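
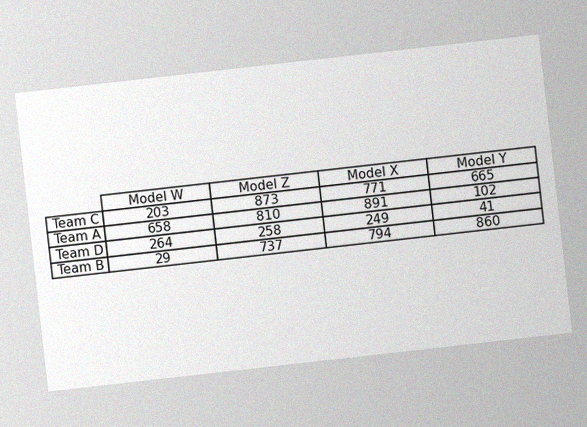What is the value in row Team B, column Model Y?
860

The chart is tilted about 6° counter-clockwise, with some photo noise. The (Team B, Model Y) cell reads 860.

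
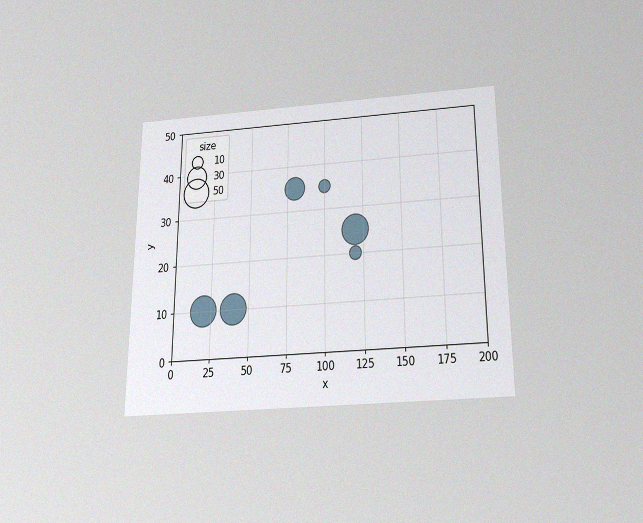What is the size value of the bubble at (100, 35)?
10

The chart is viewed slightly from below, with some photo noise. Matching the bubble at (100, 35) against the size legend gives 10.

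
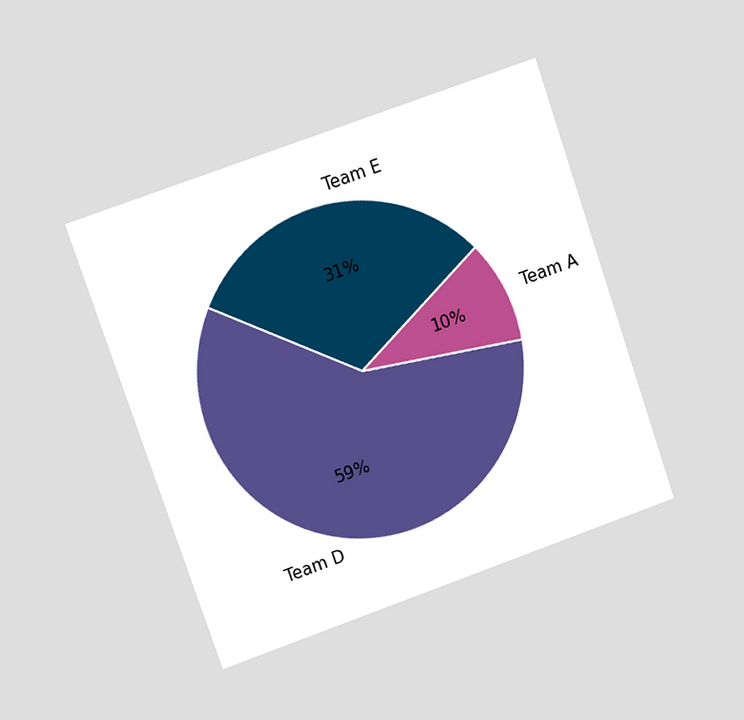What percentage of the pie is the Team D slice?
The chart is tilted about 19° counter-clockwise and viewed at a slight angle. The Team D slice takes up 59% of the pie.

59%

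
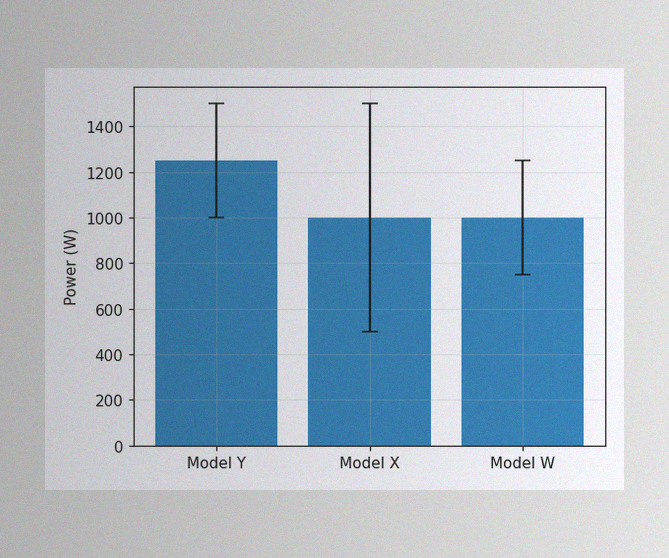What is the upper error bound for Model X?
1500W

The image has some photo noise and uneven lighting. The Model X bar's upper whisker reaches 1500W.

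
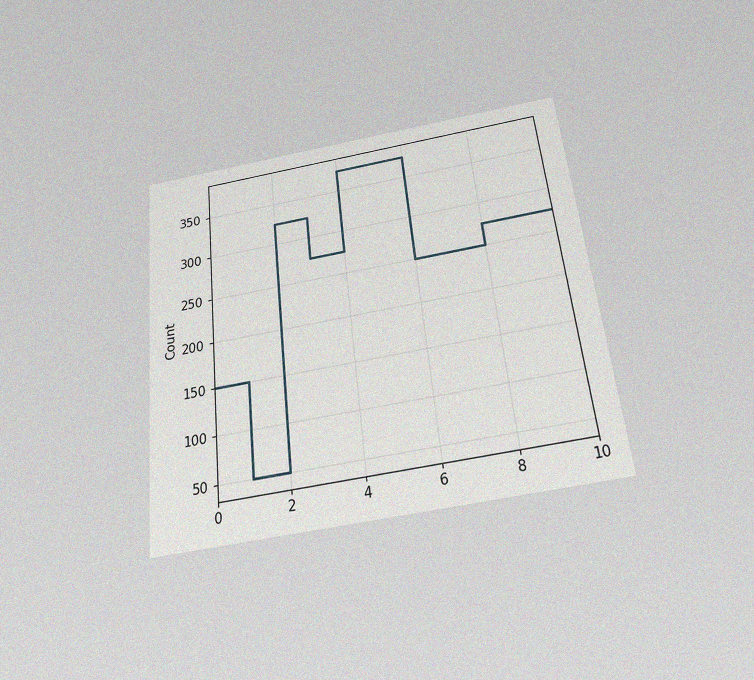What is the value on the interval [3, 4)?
275

The chart is tilted about 6° counter-clockwise and viewed slightly from below, with some photo noise. On [3, 4) the step sits at 275.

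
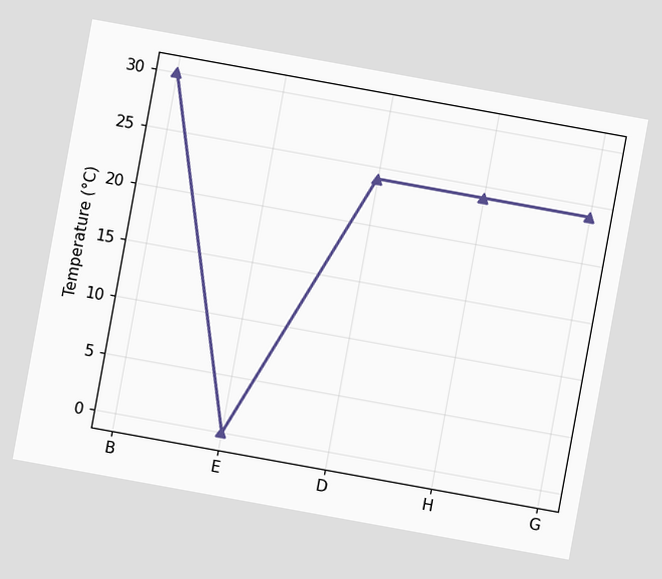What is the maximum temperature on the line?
The chart is tilted about 10° clockwise. The highest point is at B, and reading across to the y-axis gives 30°C.

30°C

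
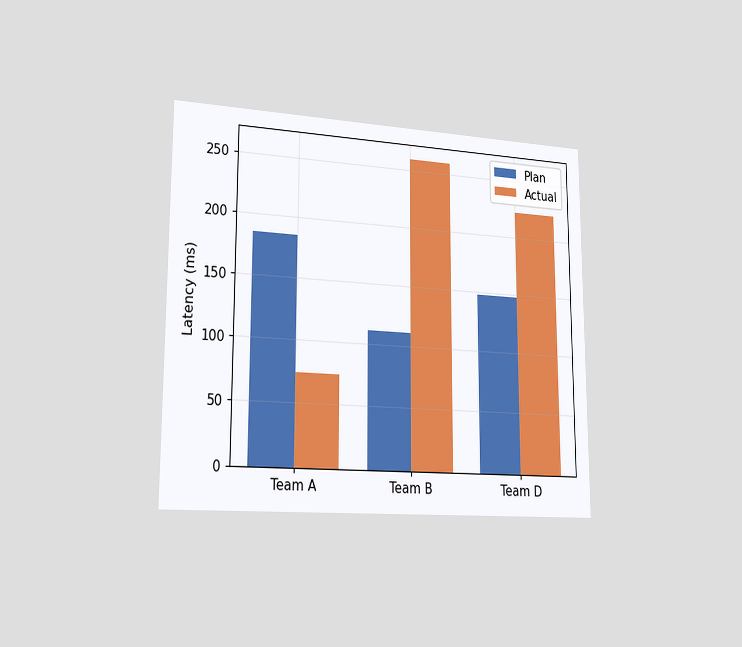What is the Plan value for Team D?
The chart is viewed slightly from the left. The Plan bar at Team D reaches 148ms on the y-axis.

148ms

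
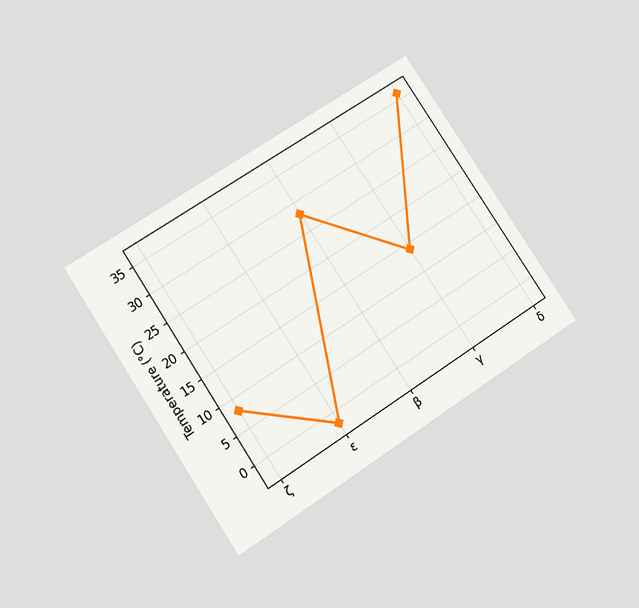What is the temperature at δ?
36°C

The chart is tilted about 34° counter-clockwise and viewed slightly from below. At δ, the line is at 36°C.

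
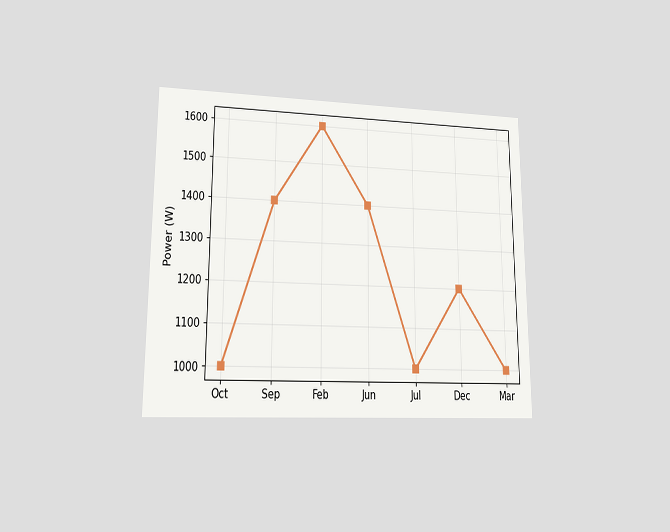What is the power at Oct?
The chart is viewed at a slight angle. At Oct, the line is at 1000W.

1000W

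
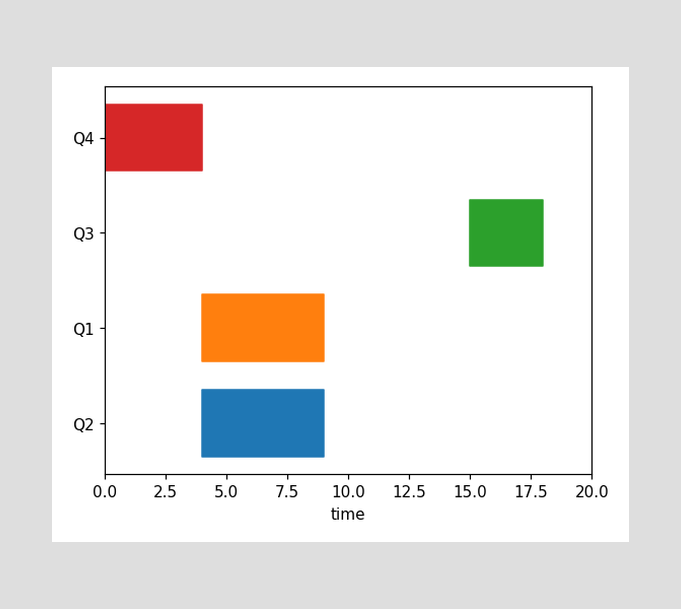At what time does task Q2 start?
The Q2 bar begins at t=4.

4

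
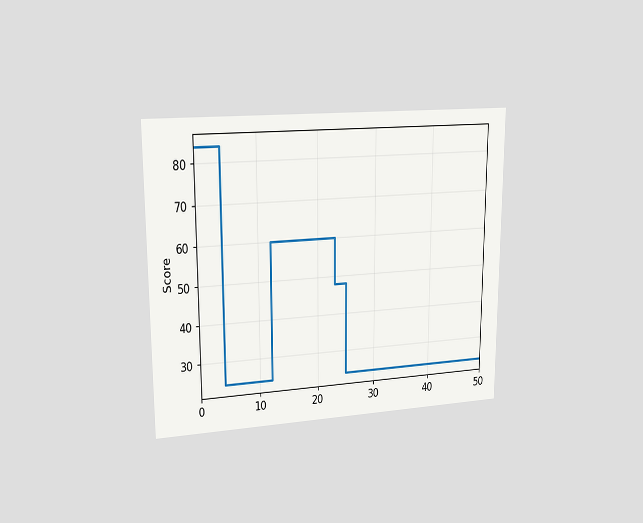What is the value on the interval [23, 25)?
The chart is viewed at a slight angle. On [23, 25) the step sits at 48.

48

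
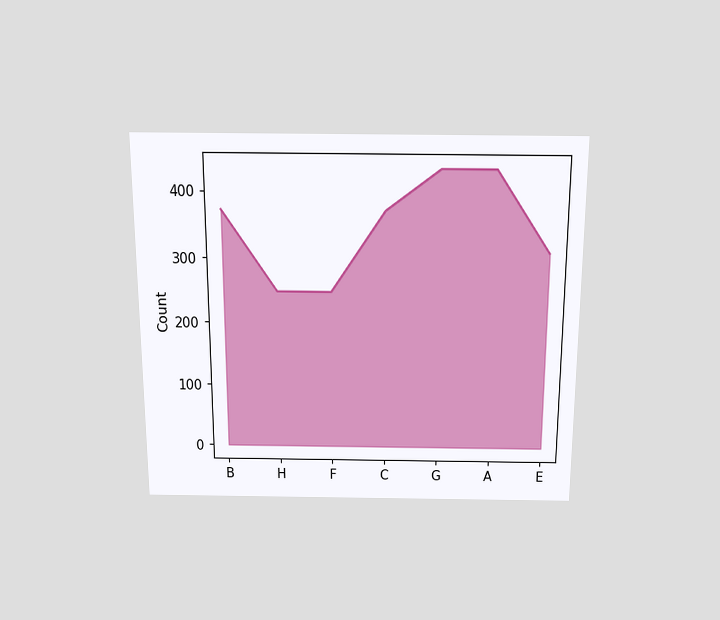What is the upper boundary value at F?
The chart is viewed slightly from above. At F the upper boundary is at 248.

248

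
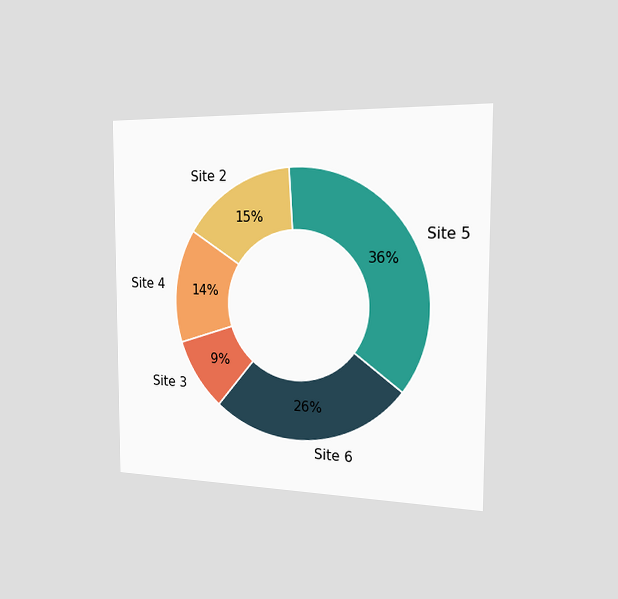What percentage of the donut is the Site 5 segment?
The chart is viewed slightly from the right. The Site 5 segment takes up 36% of the ring.

36%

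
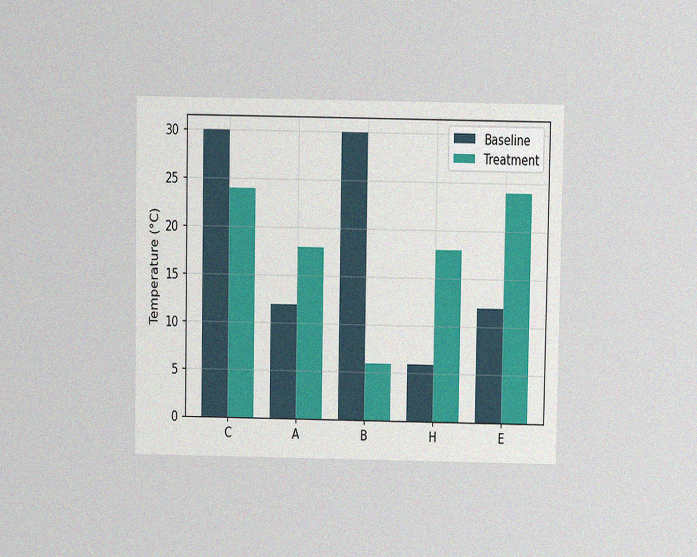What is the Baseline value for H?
The chart is viewed slightly from above, with some photo noise. The Baseline bar at H reaches 6°C on the y-axis.

6°C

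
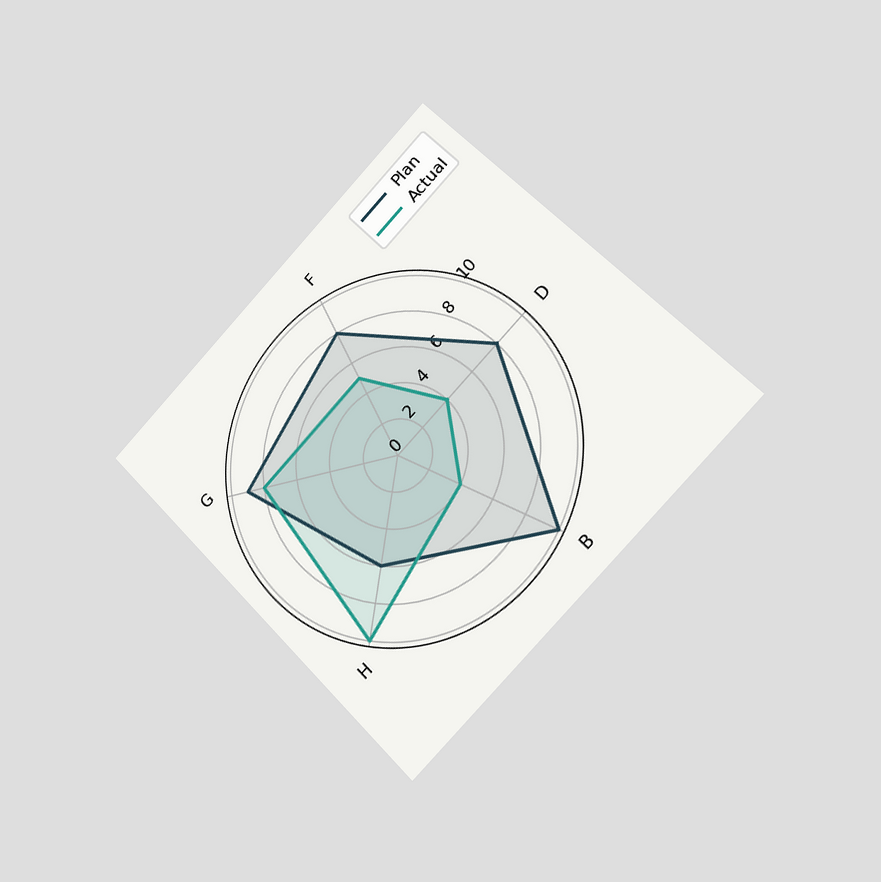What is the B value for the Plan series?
10

The chart is tilted about 45° counter-clockwise and viewed slightly from the right. On the B axis, Plan reaches 10.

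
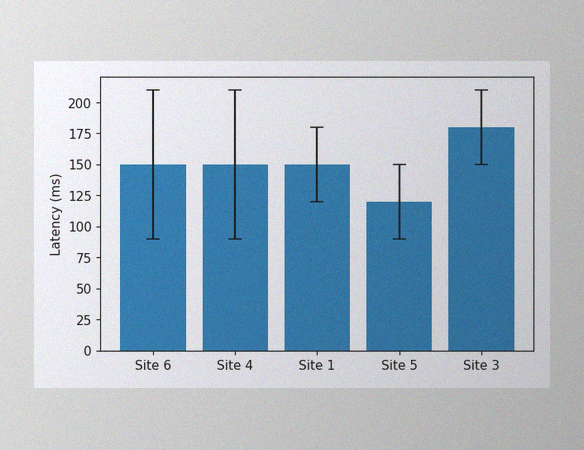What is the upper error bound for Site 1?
180ms

The image has some photo noise and uneven lighting. The Site 1 bar's upper whisker reaches 180ms.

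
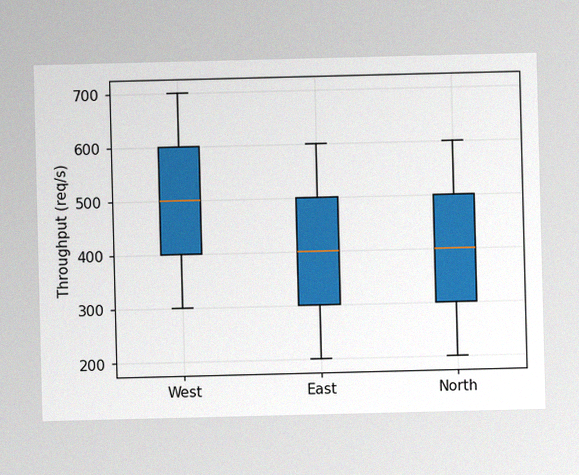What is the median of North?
400req/s

The image has some photo noise and uneven lighting. The median line in the North box sits at 400req/s.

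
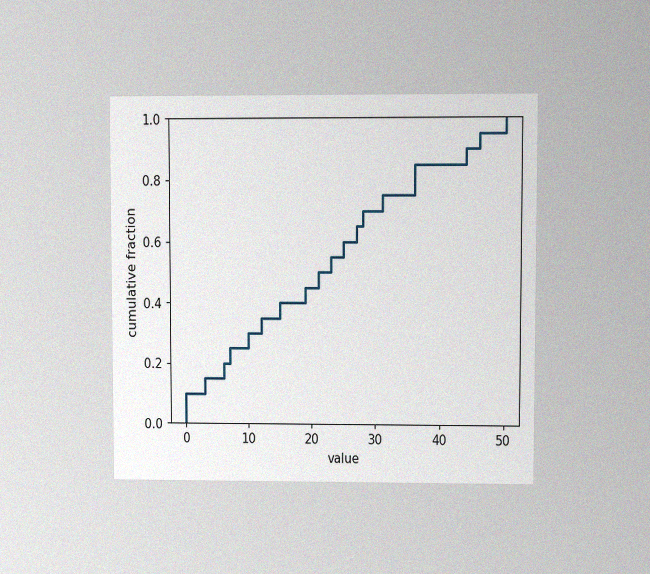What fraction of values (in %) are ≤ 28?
70%

The chart is viewed at a slight angle, with some photo noise. At x=28 the ECDF step is at 70%.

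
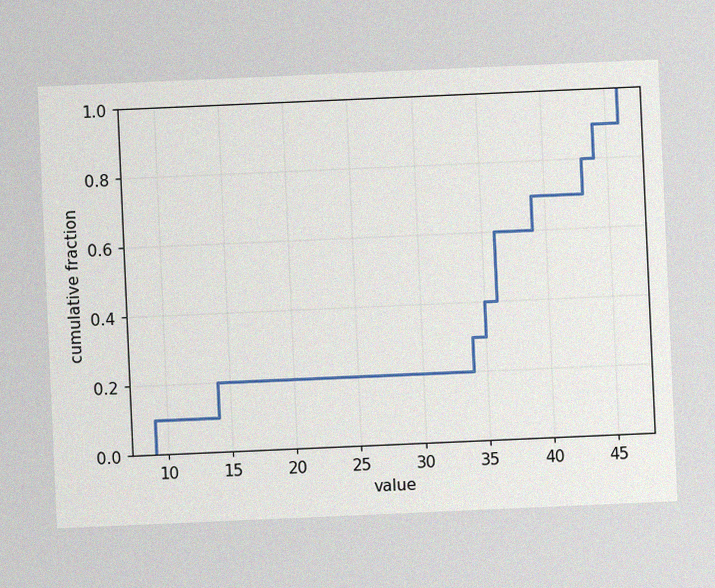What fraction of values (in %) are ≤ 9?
The chart is tilted about 3° counter-clockwise, with some photo noise. At x=9 the ECDF step is at 10%.

10%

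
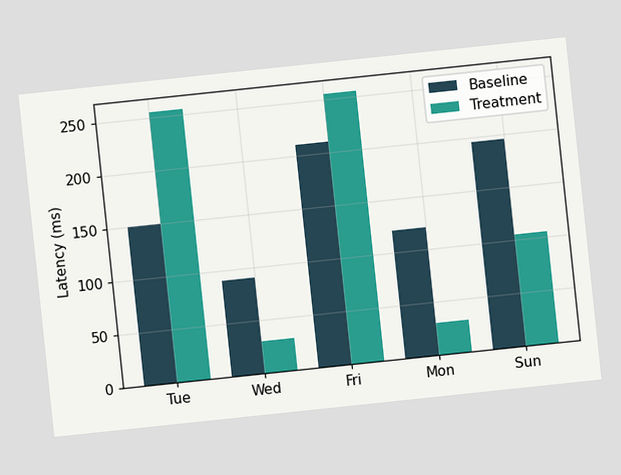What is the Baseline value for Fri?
The chart is tilted about 6° counter-clockwise. The Baseline bar at Fri reaches 210ms on the y-axis.

210ms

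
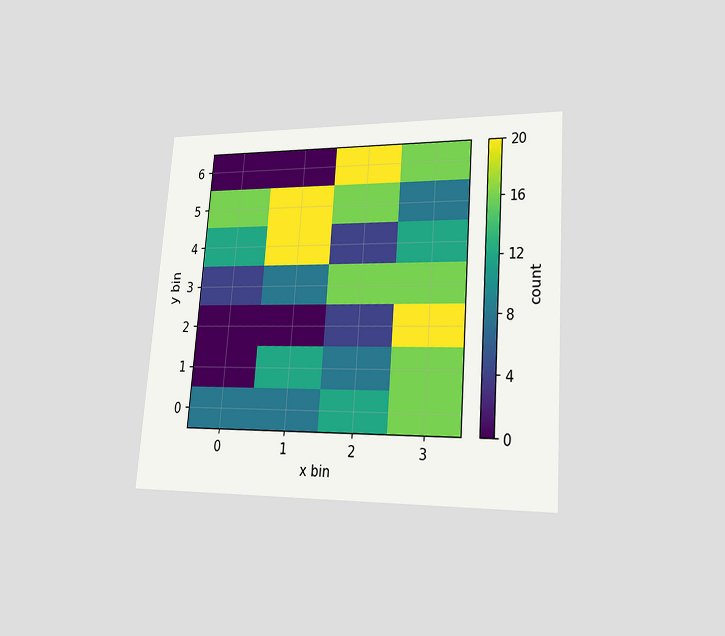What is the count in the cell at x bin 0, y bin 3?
The chart is tilted about 4° clockwise and viewed at a slight angle. Matching the cell (0, 3) against the colorbar gives 4.

4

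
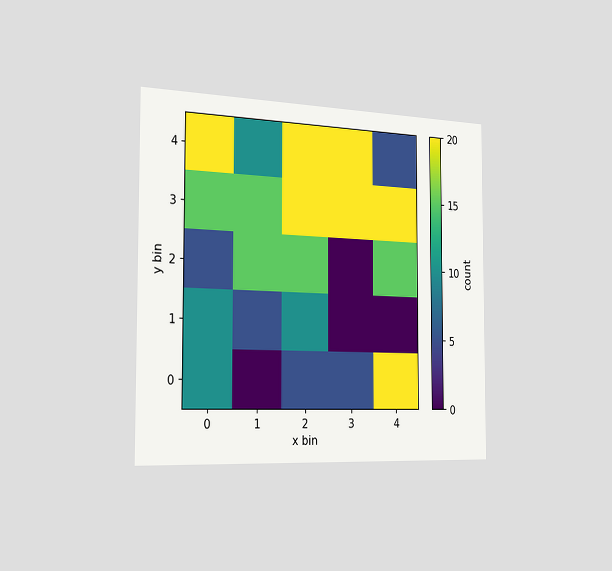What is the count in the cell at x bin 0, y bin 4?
20

The chart is viewed slightly from the left. Matching the cell (0, 4) against the colorbar gives 20.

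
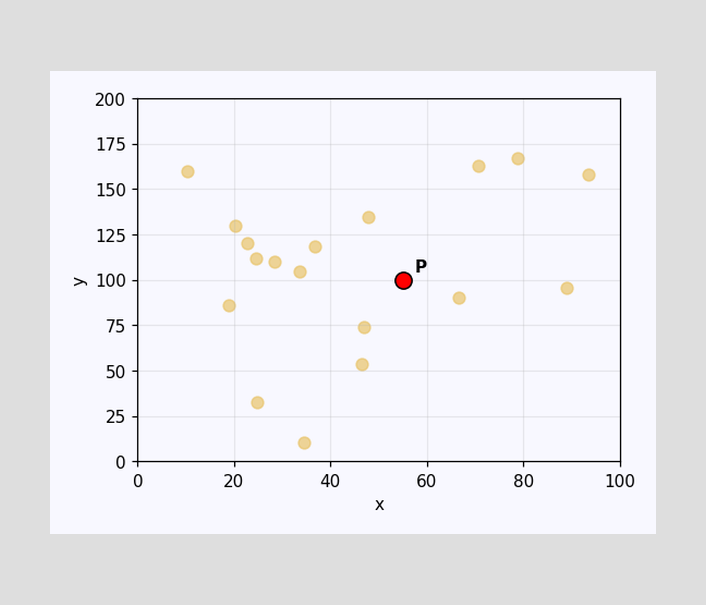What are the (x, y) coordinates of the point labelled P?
(55, 100)

Following the gridlines from P to each axis, P sits at (55, 100).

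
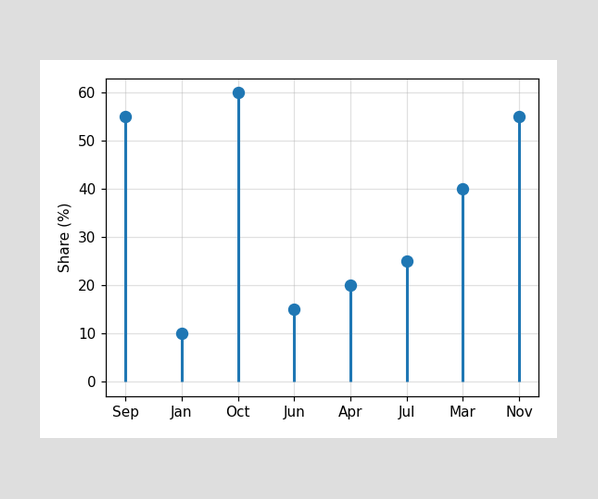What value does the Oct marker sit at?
60%

The Oct marker sits at 60%.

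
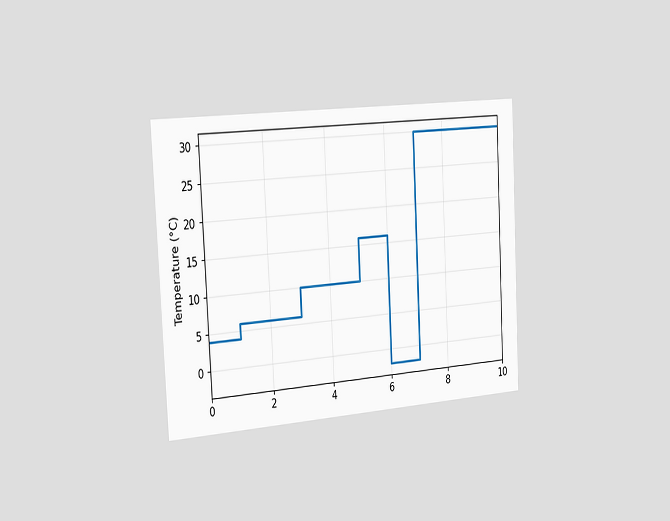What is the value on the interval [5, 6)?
16°C

The chart is tilted about 3° counter-clockwise and viewed slightly from the left. On [5, 6) the step sits at 16°C.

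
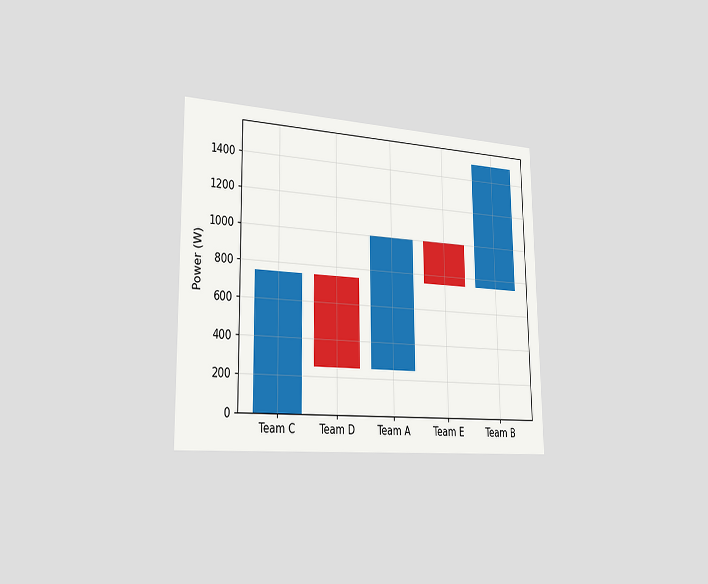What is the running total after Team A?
1000W

The chart is viewed slightly from the left. After Team A the running total reaches 1000W.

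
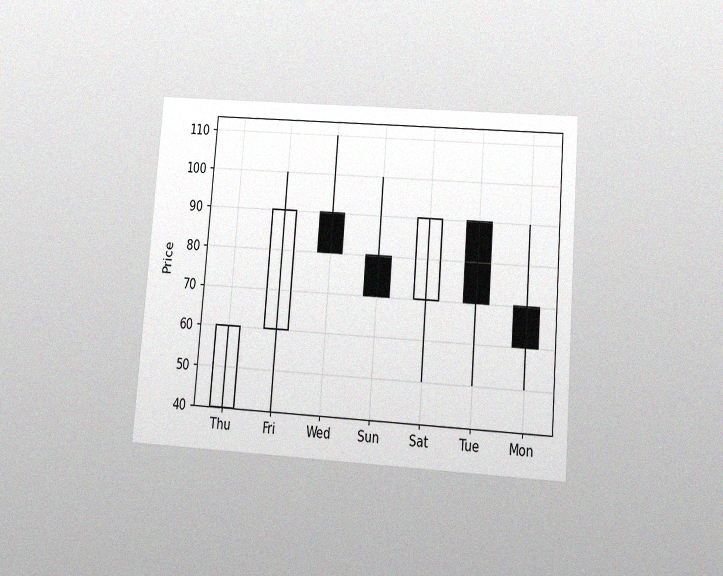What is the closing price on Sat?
The chart is tilted about 5° clockwise and viewed slightly from below, with some photo noise. The Sat candle closes at 90.

90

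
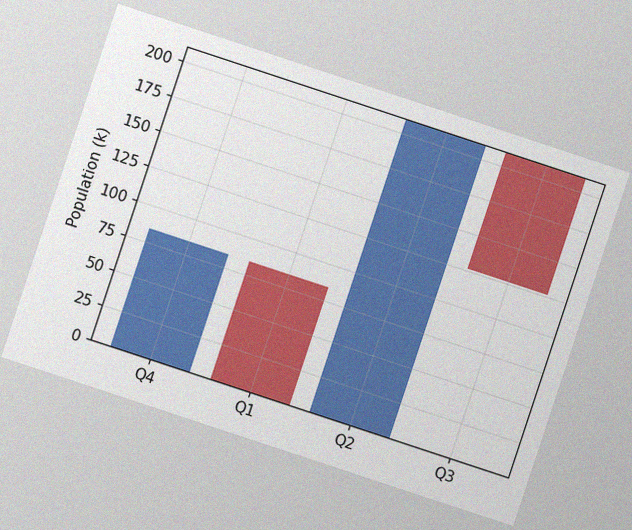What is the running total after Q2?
The chart is tilted about 18° clockwise, with some photo noise. After Q2 the running total reaches 210k.

210k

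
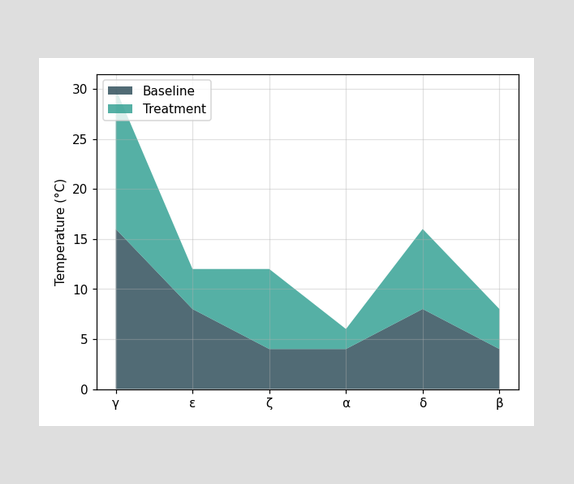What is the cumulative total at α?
The stacked total at α reaches 6°C.

6°C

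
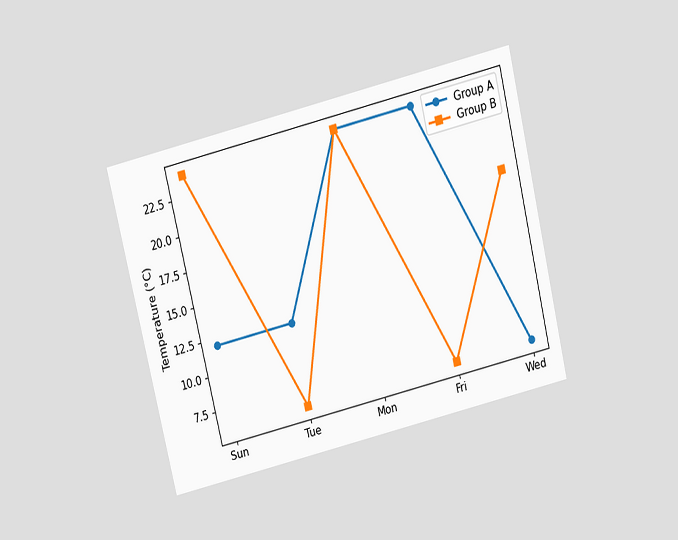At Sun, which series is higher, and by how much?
Group B, by 12°C

The chart is tilted about 14° counter-clockwise and viewed slightly from above. At Sun, Group B sits above the other line by 12°C.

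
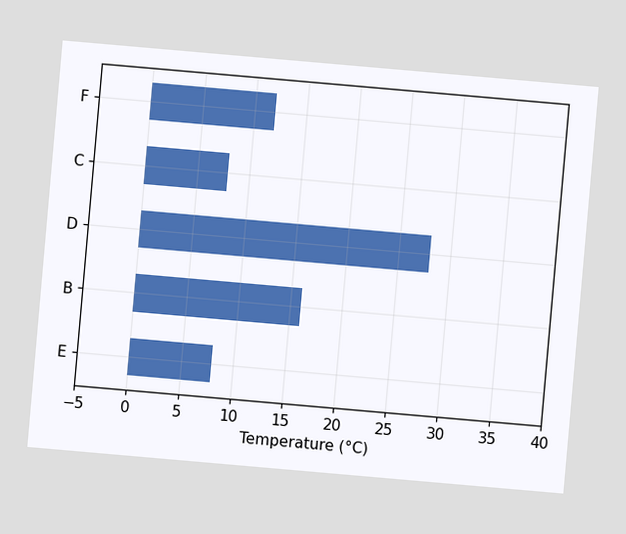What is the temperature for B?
The chart is tilted about 5° clockwise. Reading along the chart's x-axis, the B bar reaches 16°C.

16°C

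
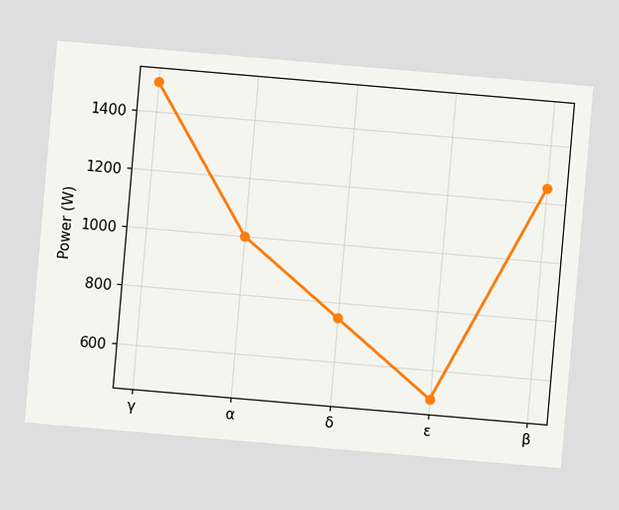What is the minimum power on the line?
The chart is tilted about 5° clockwise. The lowest point is at ε, and reading across to the y-axis gives 500W.

500W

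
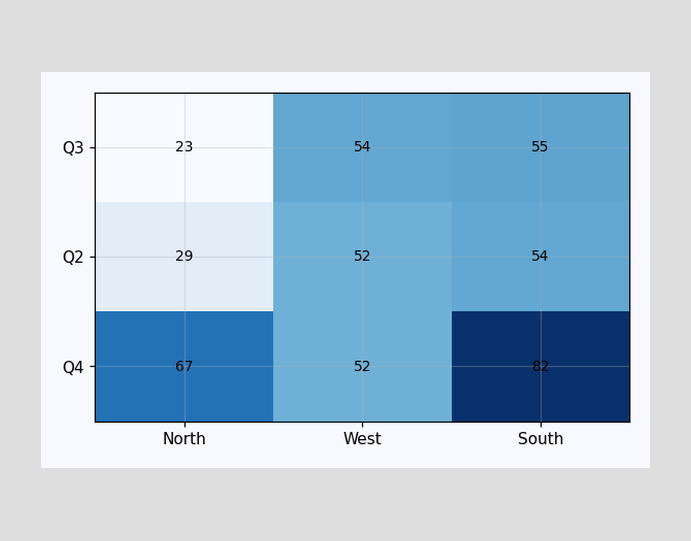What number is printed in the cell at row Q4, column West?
52

The (Q4, West) cell reads 52.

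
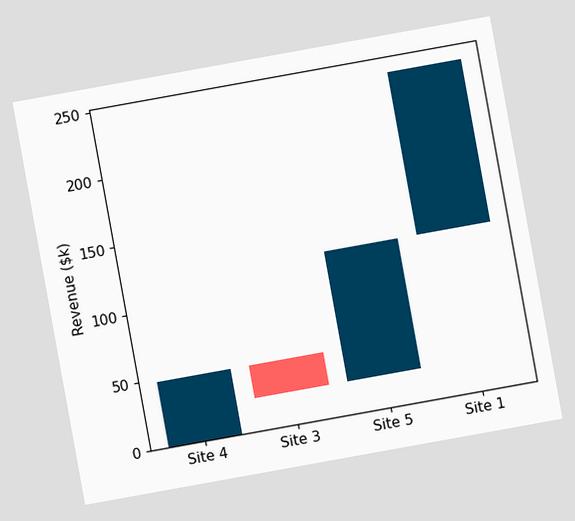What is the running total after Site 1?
The chart is tilted about 10° counter-clockwise. After Site 1 the running total reaches $240k.

$240k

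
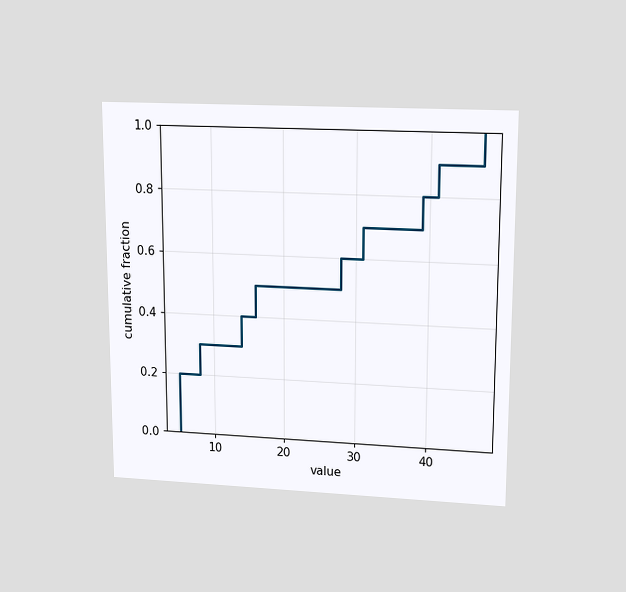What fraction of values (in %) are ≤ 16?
50%

The chart is viewed at a slight angle. At x=16 the ECDF step is at 50%.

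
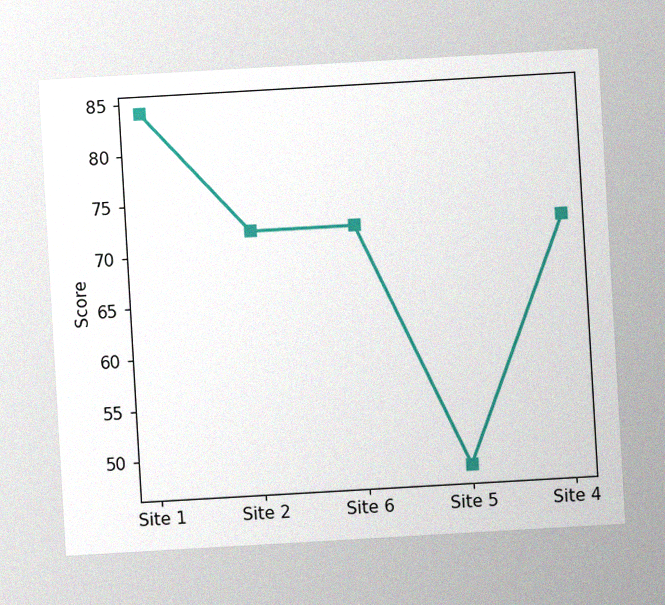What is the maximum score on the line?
The chart is tilted about 3° counter-clockwise, with some photo noise. The highest point is at Site 1, and reading across to the y-axis gives 84.

84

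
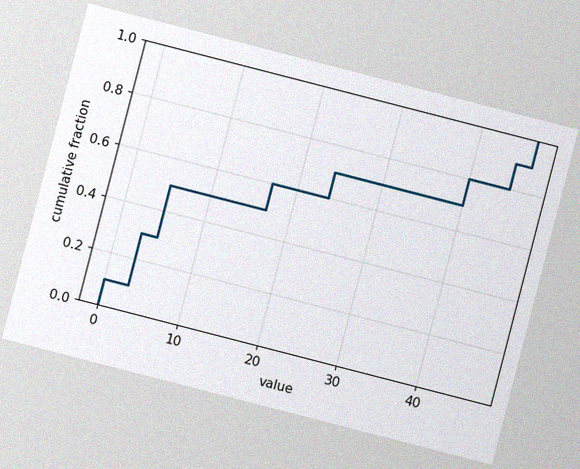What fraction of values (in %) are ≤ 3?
30%

The chart is tilted about 14° clockwise, with some photo noise. At x=3 the ECDF step is at 30%.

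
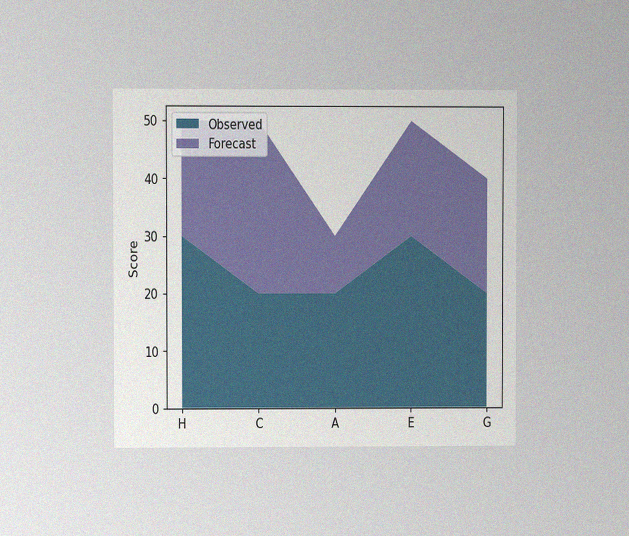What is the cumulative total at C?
50

The chart is viewed at a slight angle, with some photo noise. The stacked total at C reaches 50.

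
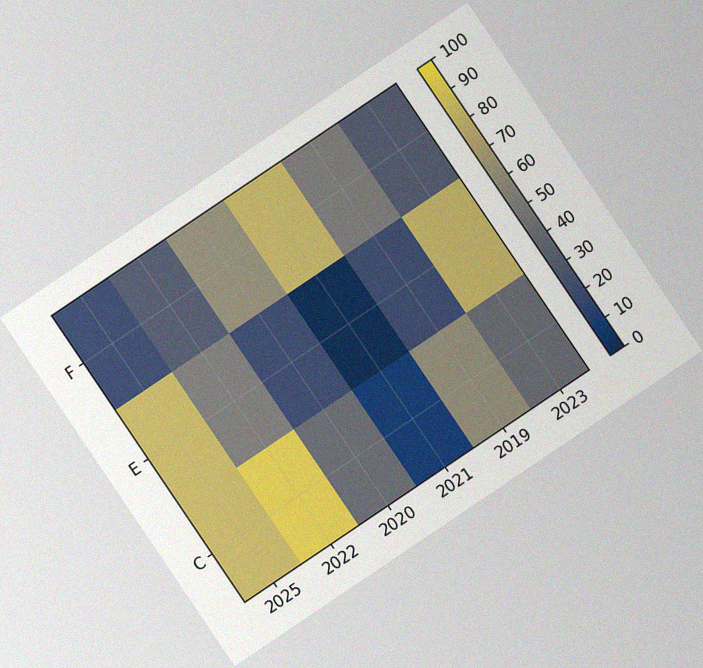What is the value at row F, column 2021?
80

The chart is tilted about 34° counter-clockwise, with some photo noise. Matching cell (F, 2021) against the colorbar gives 80.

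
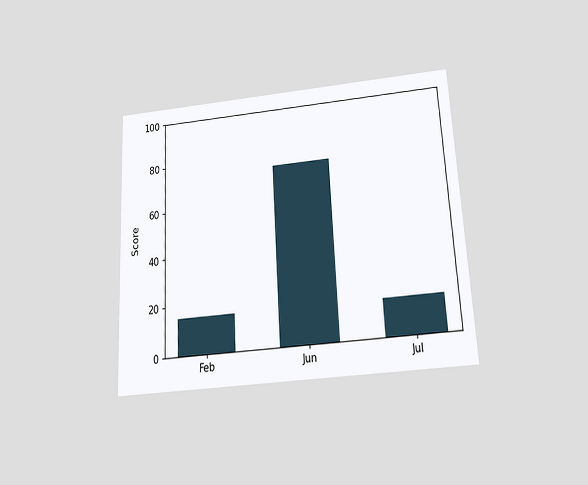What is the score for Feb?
15

The chart is tilted about 3° counter-clockwise and viewed slightly from below. Reading along the chart's y-axis, the Feb bar reaches 15.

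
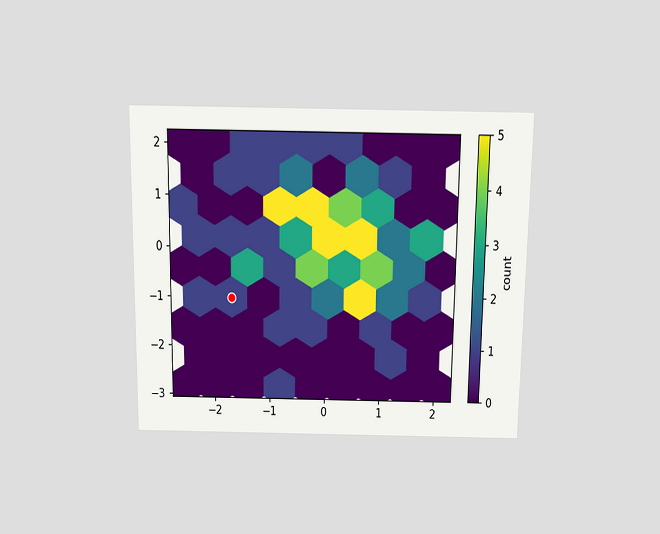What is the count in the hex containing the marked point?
The chart is viewed slightly from above. The marked hex reads 1 on the colorbar.

1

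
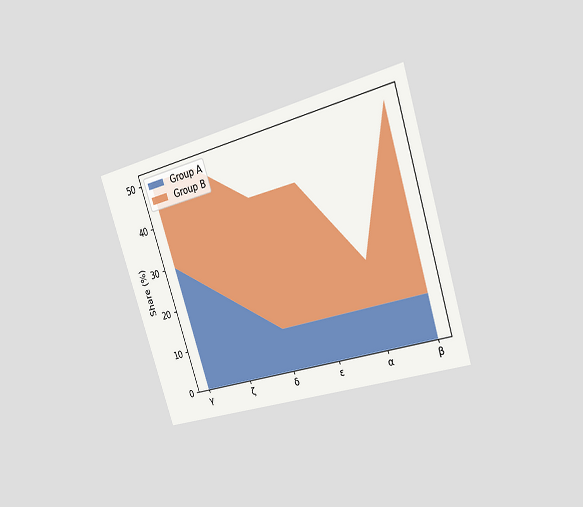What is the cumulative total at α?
The chart is tilted about 17° counter-clockwise and viewed slightly from the right. The stacked total at α reaches 20%.

20%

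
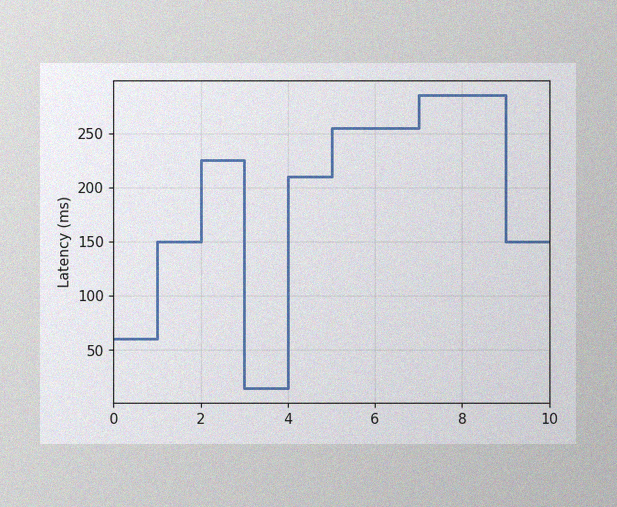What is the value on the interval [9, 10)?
150ms

The image has some photo noise and uneven lighting. On [9, 10) the step sits at 150ms.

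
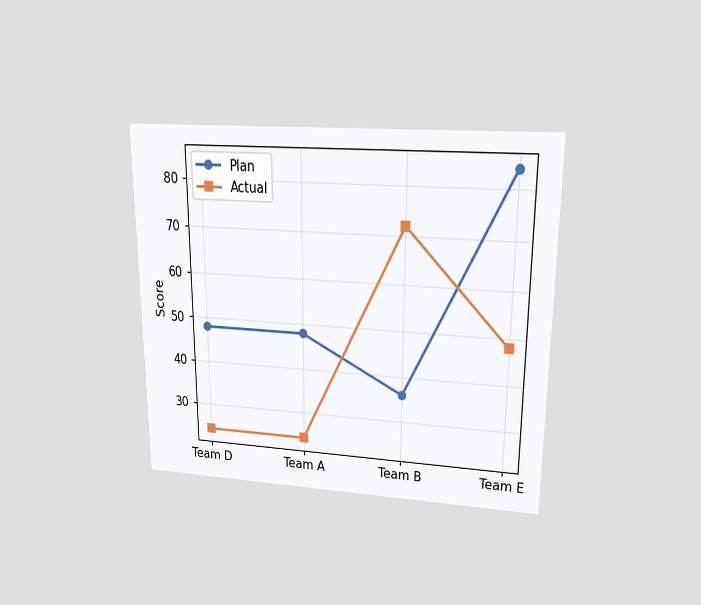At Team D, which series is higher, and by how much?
The chart is viewed slightly from above. At Team D, Plan sits above the other line by 24.

Plan, by 24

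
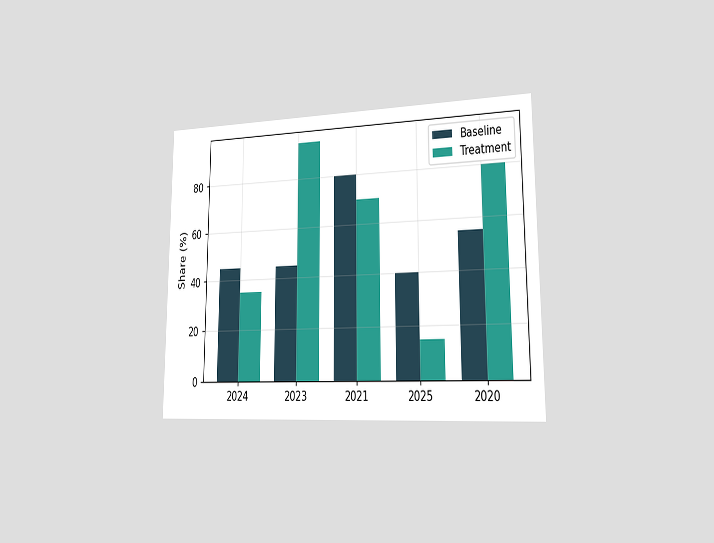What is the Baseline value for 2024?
45%

The chart is viewed slightly from the right. The Baseline bar at 2024 reaches 45% on the y-axis.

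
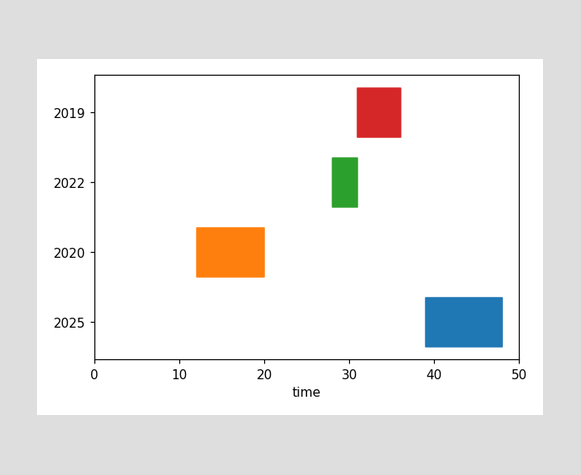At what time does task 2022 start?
The 2022 bar begins at t=28.

28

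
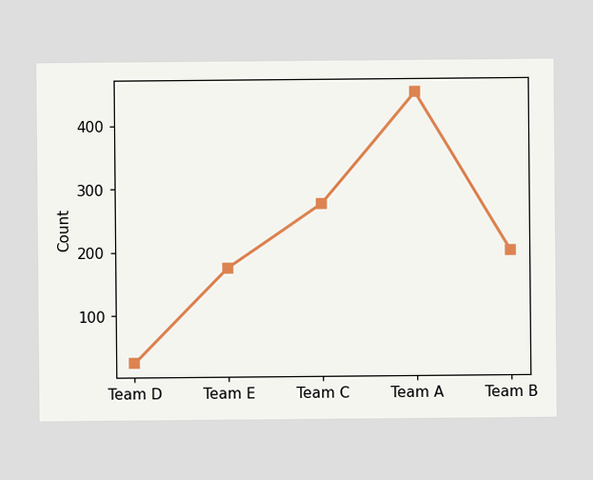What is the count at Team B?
At Team B, the line is at 200.

200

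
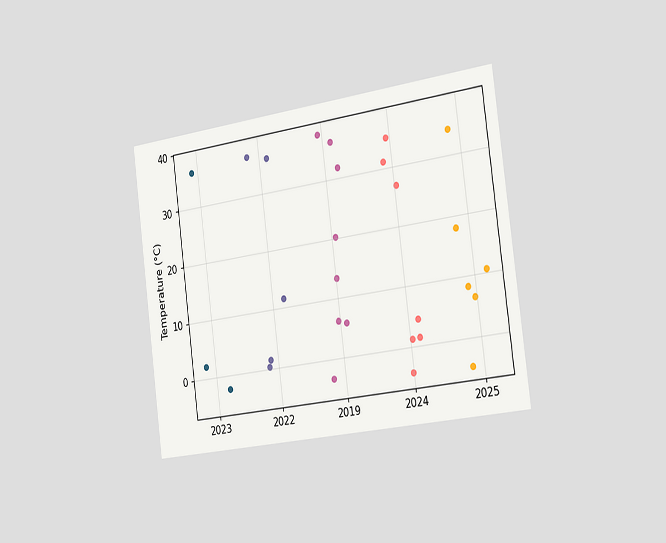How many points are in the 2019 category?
8

The chart is tilted about 7° counter-clockwise and viewed slightly from the right. Counting the markers in the 2019 column gives 8.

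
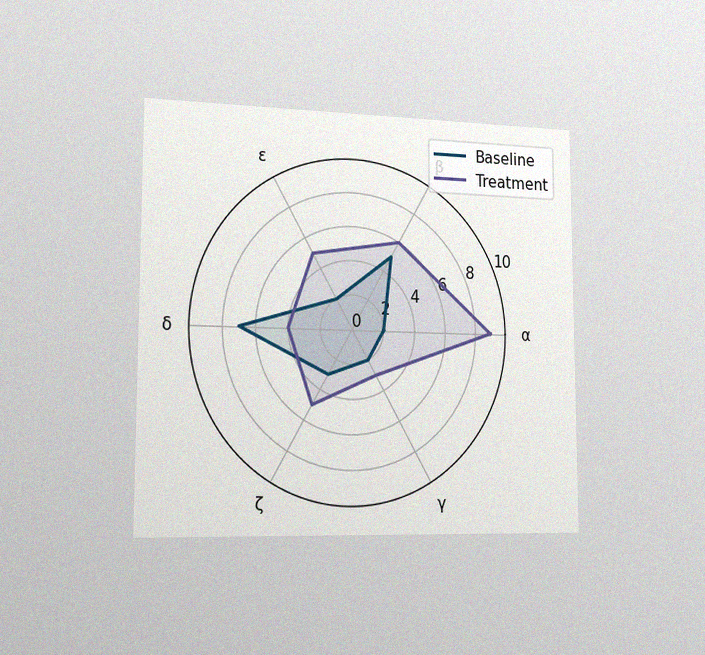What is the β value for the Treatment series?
6

The chart is viewed slightly from the left, with some photo noise. On the β axis, Treatment reaches 6.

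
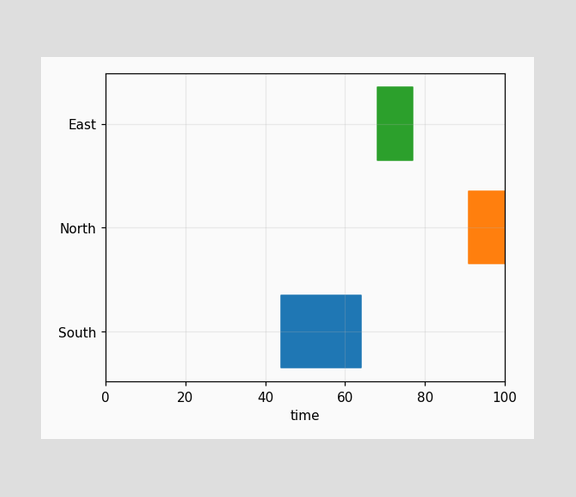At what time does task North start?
The North bar begins at t=91.

91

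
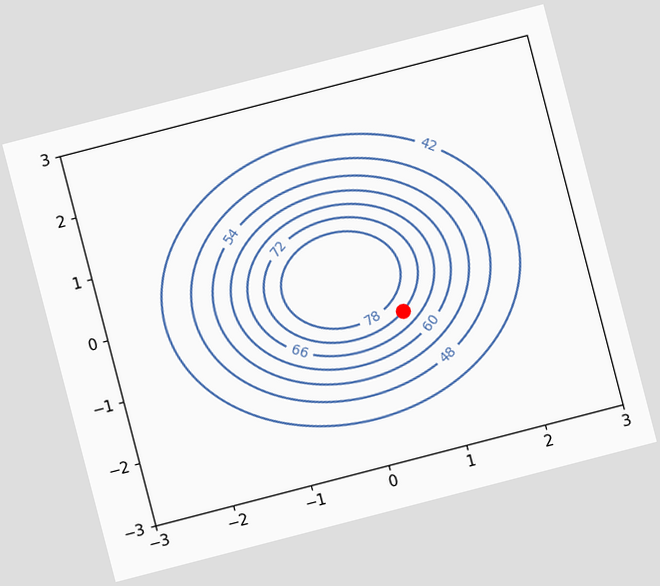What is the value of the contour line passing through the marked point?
The chart is tilted about 15° counter-clockwise. The marked point sits on the contour labelled 72.

72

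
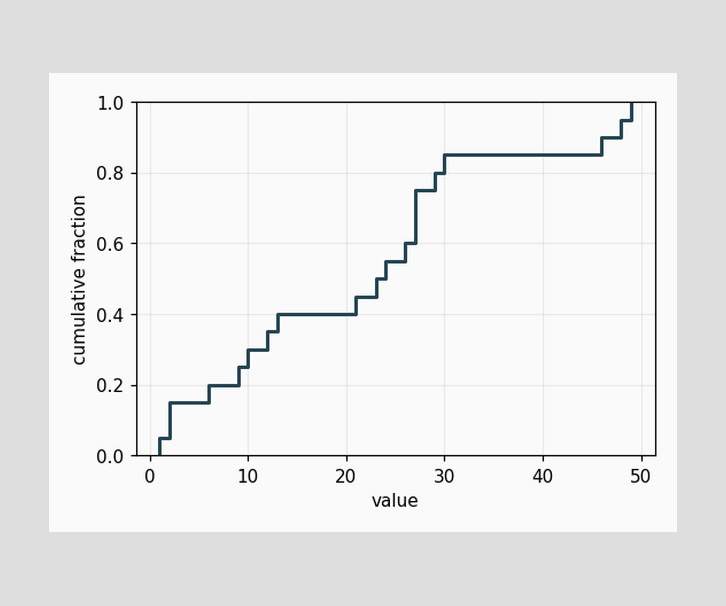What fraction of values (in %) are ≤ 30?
At x=30 the ECDF step is at 85%.

85%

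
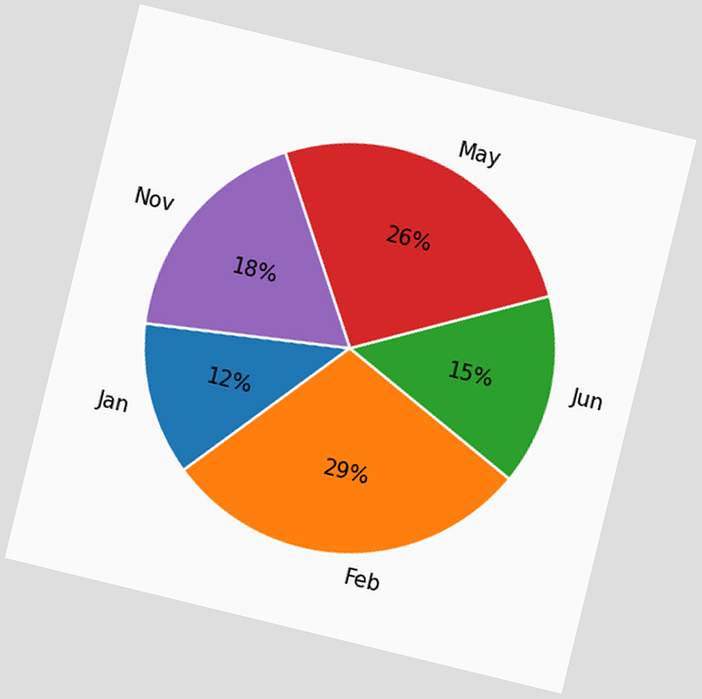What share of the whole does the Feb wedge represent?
The chart is tilted about 14° clockwise. The Feb slice takes up 29% of the pie.

29%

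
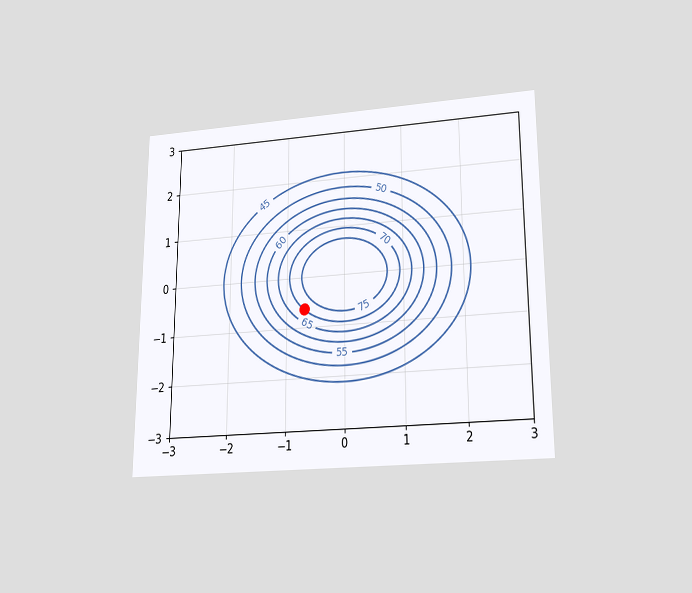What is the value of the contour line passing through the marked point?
70

The chart is viewed slightly from below. The marked point sits on the contour labelled 70.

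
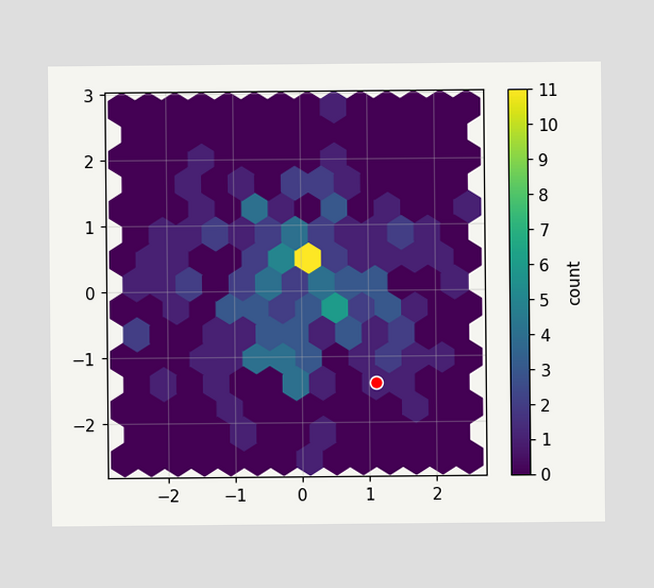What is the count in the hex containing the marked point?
The marked hex reads 1 on the colorbar.

1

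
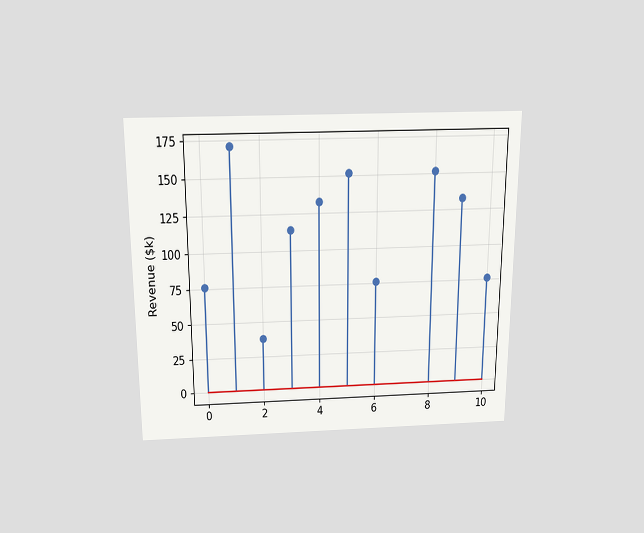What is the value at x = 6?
The chart is viewed slightly from above. The stem at x=6 reaches $76k.

$76k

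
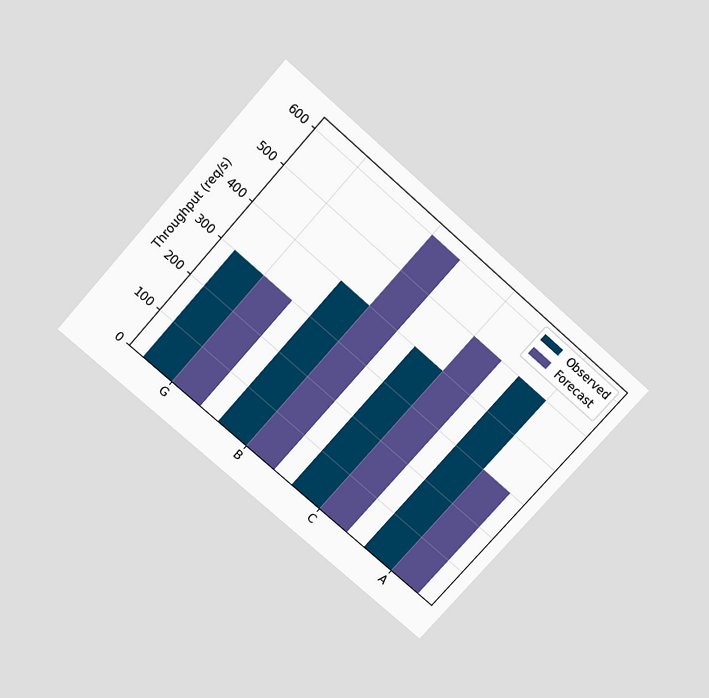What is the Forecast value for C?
500req/s

The chart is tilted about 42° clockwise and viewed slightly from above. The Forecast bar at C reaches 500req/s on the y-axis.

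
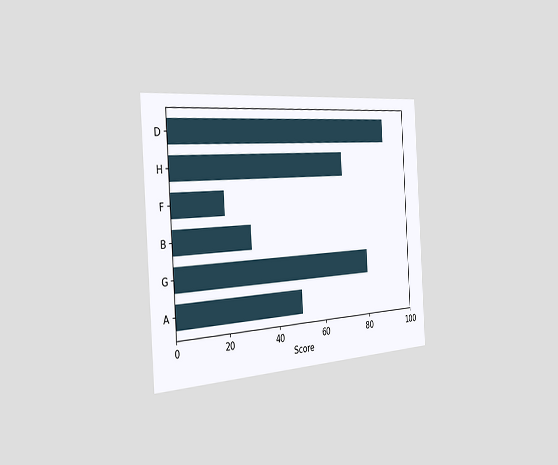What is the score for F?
20

The chart is tilted about 4° counter-clockwise and viewed slightly from the left. Reading along the chart's x-axis, the F bar reaches 20.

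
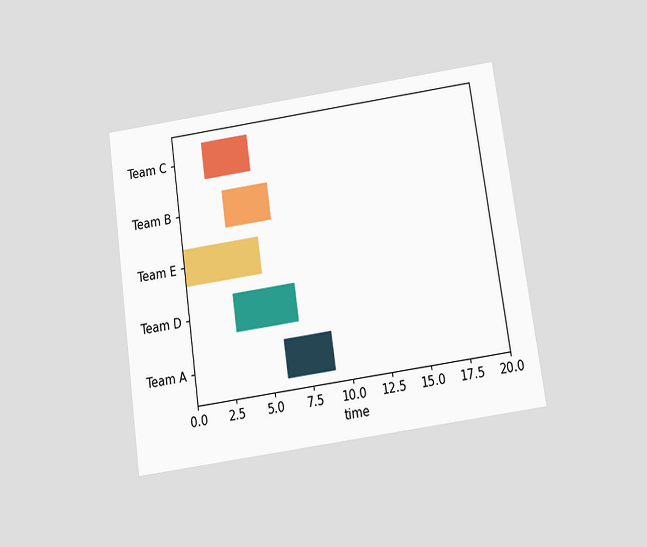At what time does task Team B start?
3

The chart is tilted about 8° counter-clockwise and viewed slightly from below. The Team B bar begins at t=3.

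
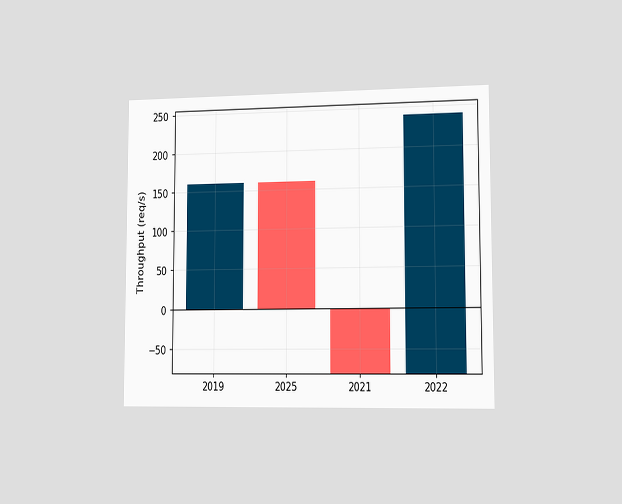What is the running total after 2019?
The chart is viewed slightly from the right. After 2019 the running total reaches 160req/s.

160req/s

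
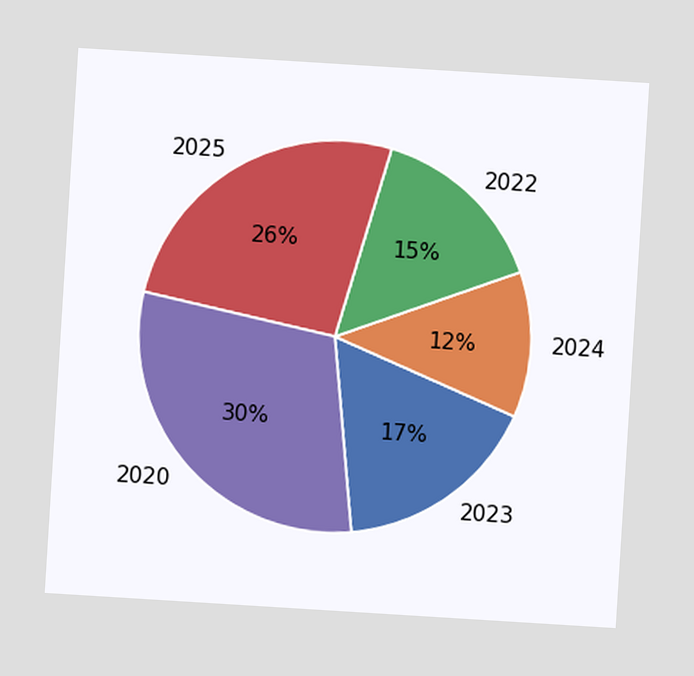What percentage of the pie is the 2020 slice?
The chart is tilted about 4° clockwise. The 2020 slice takes up 30% of the pie.

30%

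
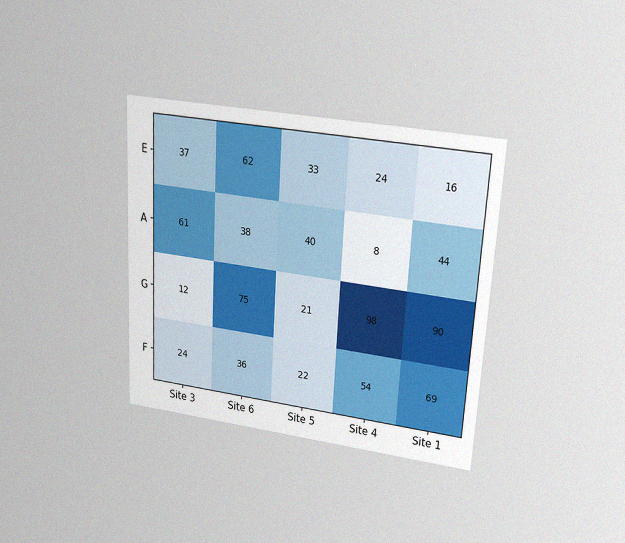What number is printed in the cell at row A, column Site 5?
The chart is tilted about 3° clockwise and viewed slightly from above, with some photo noise. The (A, Site 5) cell reads 40.

40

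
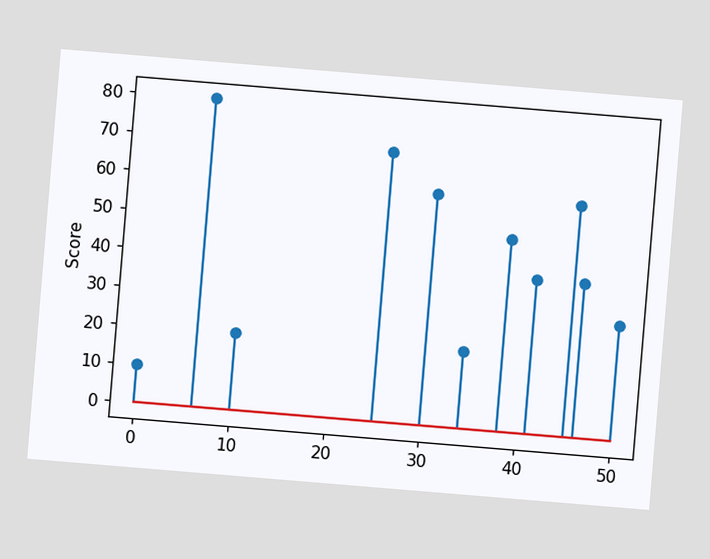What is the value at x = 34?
The chart is tilted about 5° clockwise. The stem at x=34 reaches 20.

20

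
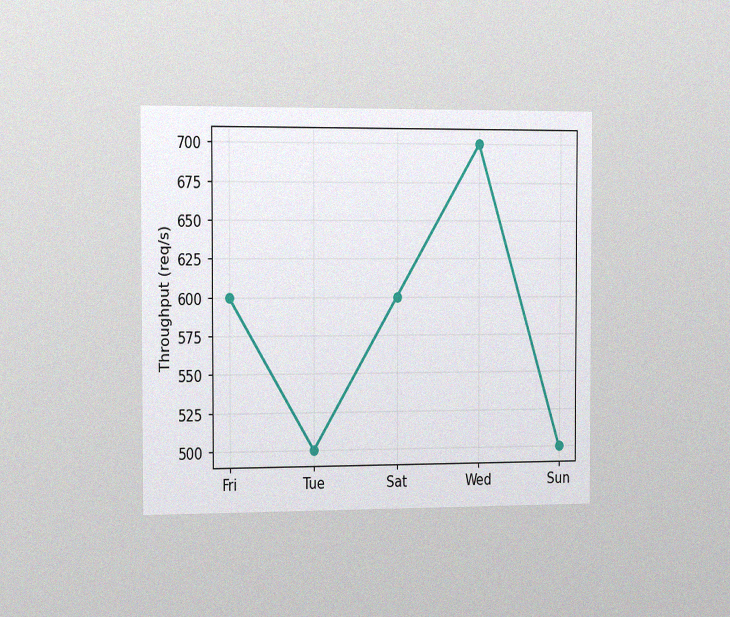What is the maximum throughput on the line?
700req/s

The chart is viewed slightly from the left, with some photo noise. The highest point is at Wed, and reading across to the y-axis gives 700req/s.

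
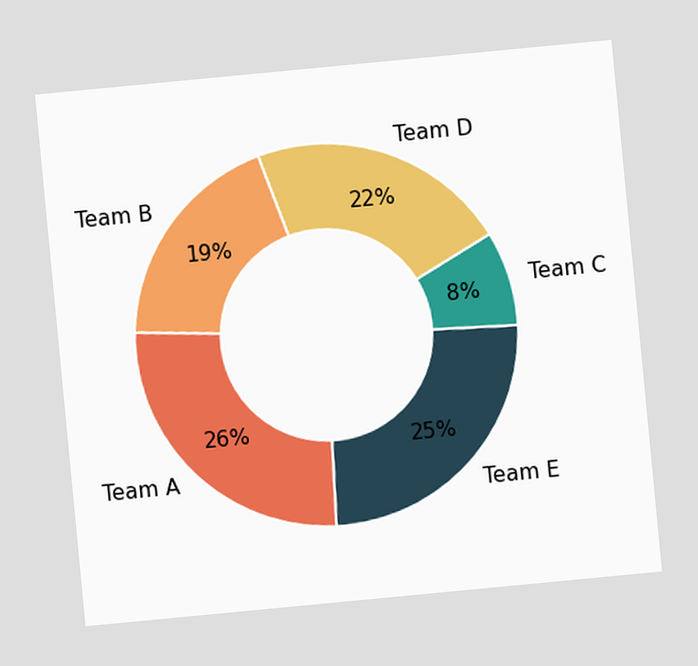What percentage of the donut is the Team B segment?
The chart is tilted about 5° counter-clockwise. The Team B segment takes up 19% of the ring.

19%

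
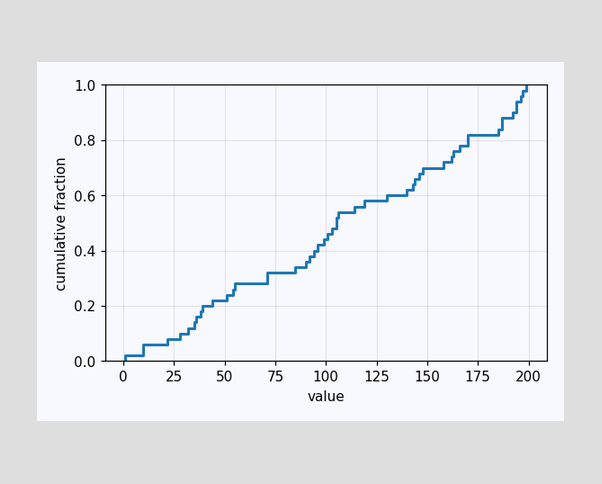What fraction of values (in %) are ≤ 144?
66%

At x=144 the ECDF step is at 66%.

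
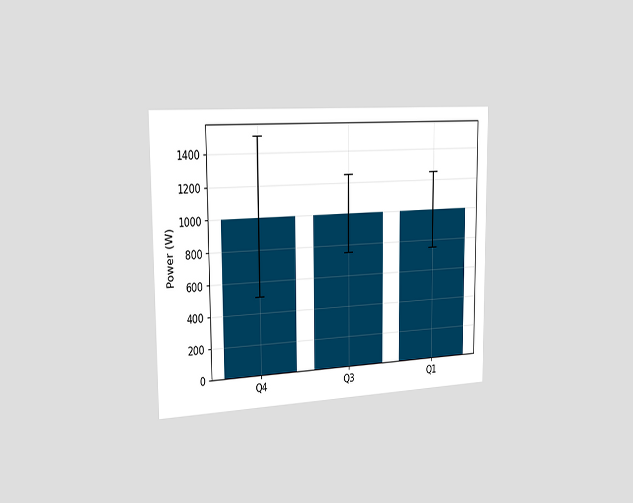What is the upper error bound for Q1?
The chart is viewed slightly from the left. The Q1 bar's upper whisker reaches 1250W.

1250W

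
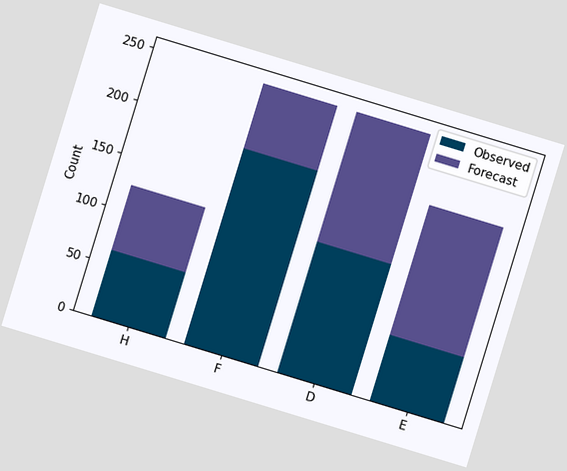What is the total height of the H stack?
124

The chart is tilted about 17° clockwise. The H stack's top reaches 124 on the y-axis.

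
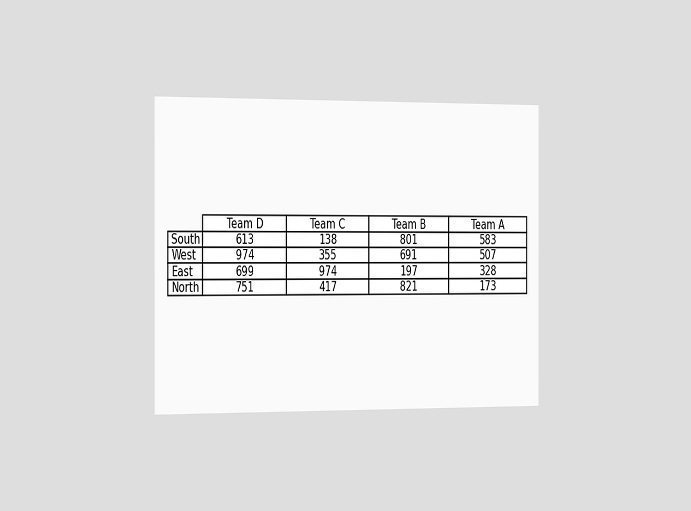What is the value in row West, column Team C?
The chart is viewed slightly from the left. The (West, Team C) cell reads 355.

355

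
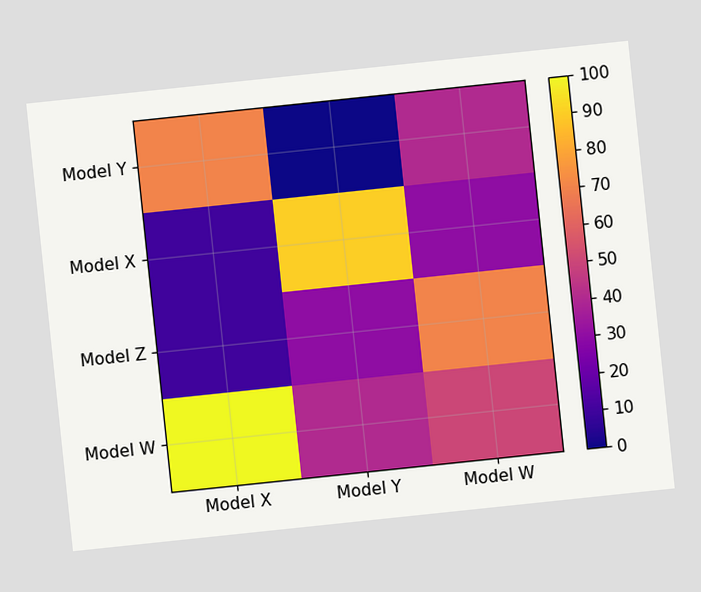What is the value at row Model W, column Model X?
The chart is tilted about 6° counter-clockwise. Matching cell (Model W, Model X) against the colorbar gives 100.

100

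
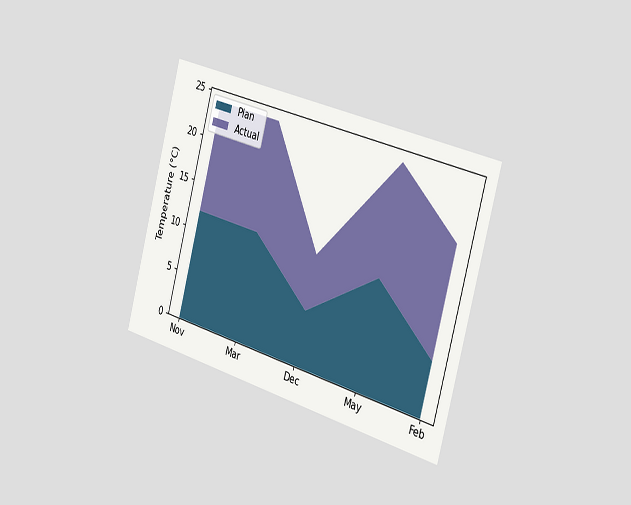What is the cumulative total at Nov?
24°C

The chart is tilted about 15° clockwise and viewed slightly from the right. The stacked total at Nov reaches 24°C.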